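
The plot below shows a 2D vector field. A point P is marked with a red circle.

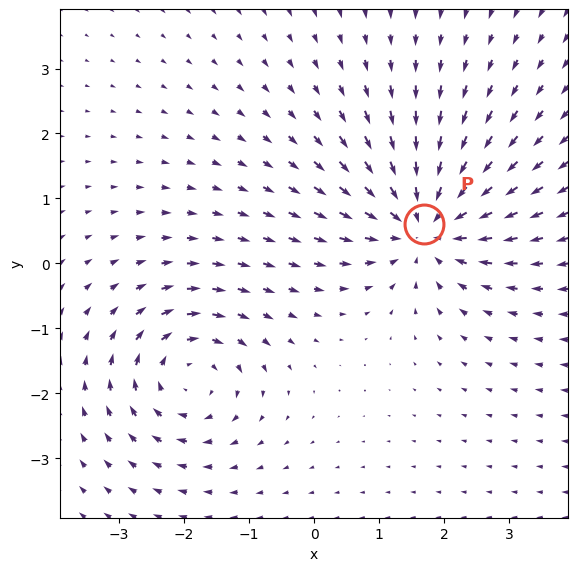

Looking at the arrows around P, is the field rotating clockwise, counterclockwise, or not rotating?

Near P at (1.7, 0.6) the arrows show no circulation. The curl there is ≈0.

not rotating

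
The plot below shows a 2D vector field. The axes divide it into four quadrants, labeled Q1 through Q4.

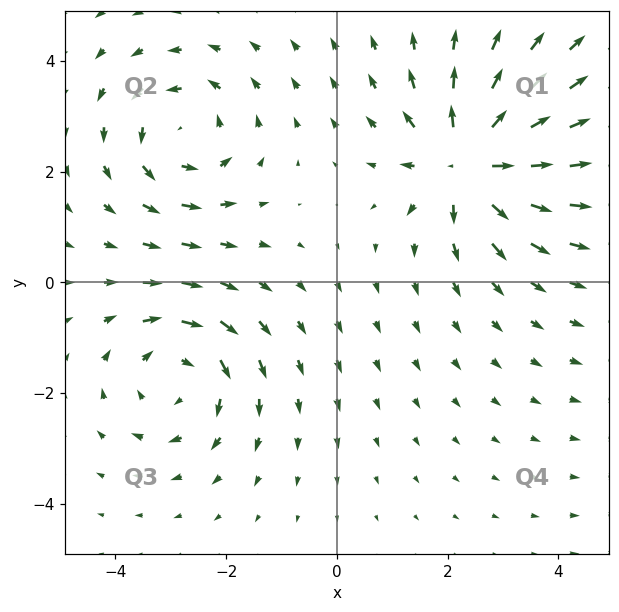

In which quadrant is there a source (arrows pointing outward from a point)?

Q1

The source sits at approximately (2.4, 2.2), which lies in quadrant Q1. The divergence there is about +6, positive as expected for a source.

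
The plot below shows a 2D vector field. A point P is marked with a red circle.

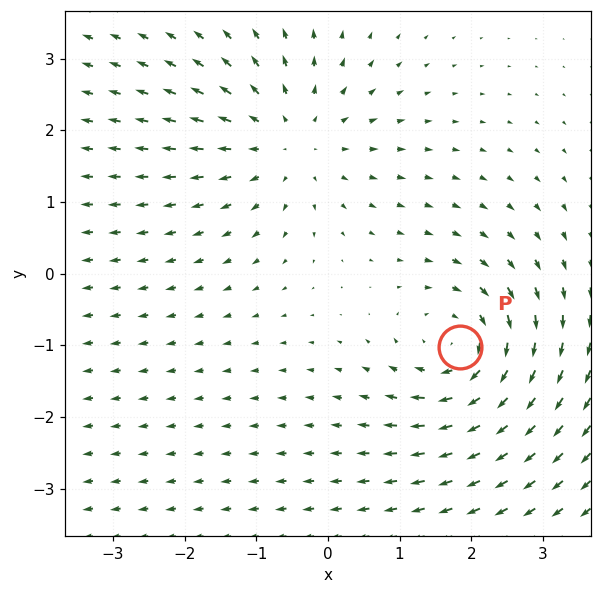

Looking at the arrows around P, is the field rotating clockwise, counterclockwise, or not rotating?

clockwise

Near P at (1.8, -1.0) the arrows circulate clockwise. The curl (z-component) there is about -4; negative curl means clockwise rotation.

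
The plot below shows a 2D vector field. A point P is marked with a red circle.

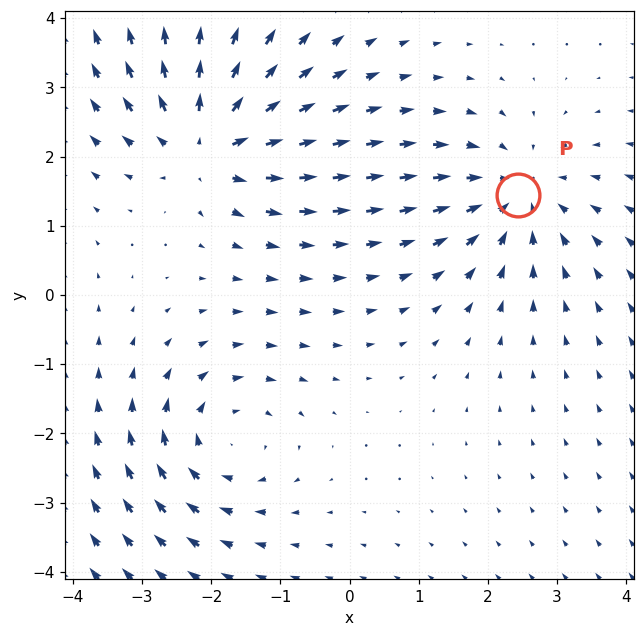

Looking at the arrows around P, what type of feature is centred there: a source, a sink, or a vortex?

At P (2.4, 1.4) the arrows converge inward. Divergence about -3, curl ≈0 — negative divergence with near-zero curl is a sink.

sink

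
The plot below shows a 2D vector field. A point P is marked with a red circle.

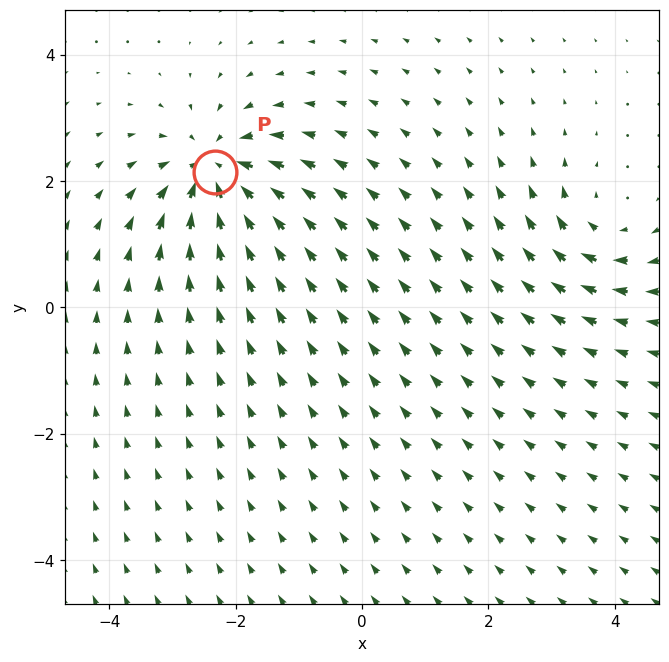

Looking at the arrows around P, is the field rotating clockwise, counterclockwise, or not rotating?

not rotating

Near P at (-2.3, 2.1) the arrows show no circulation. The curl there is ≈0.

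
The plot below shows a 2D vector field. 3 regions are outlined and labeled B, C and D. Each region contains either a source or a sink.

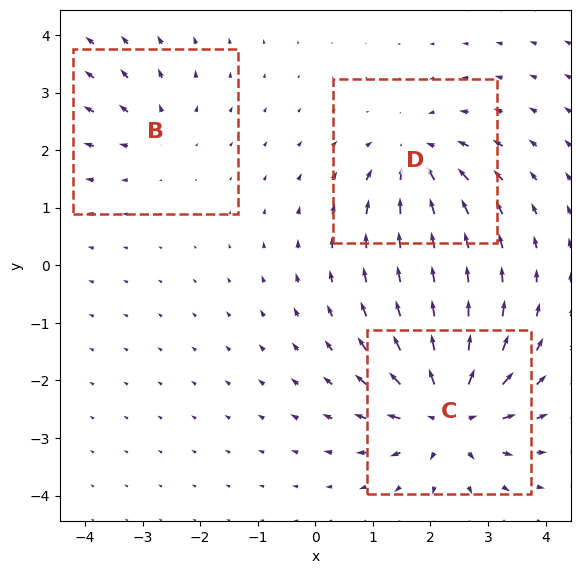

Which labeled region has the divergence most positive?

Divergence at each region's feature centre — B: about +2, C: about +5, D: about -4. Region C is most positive.

C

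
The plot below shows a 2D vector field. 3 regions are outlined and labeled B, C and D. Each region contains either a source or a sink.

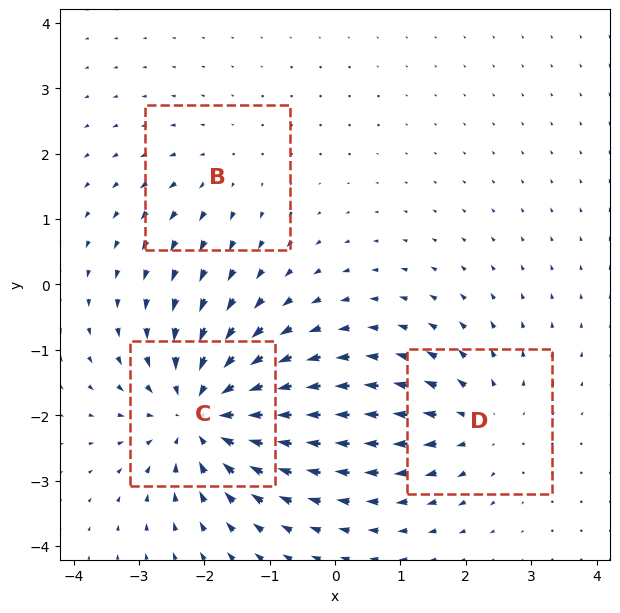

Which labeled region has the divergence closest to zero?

B

Divergence at each region's feature centre — B: about +2, C: about -5, D: about +3. Region B is closest to zero.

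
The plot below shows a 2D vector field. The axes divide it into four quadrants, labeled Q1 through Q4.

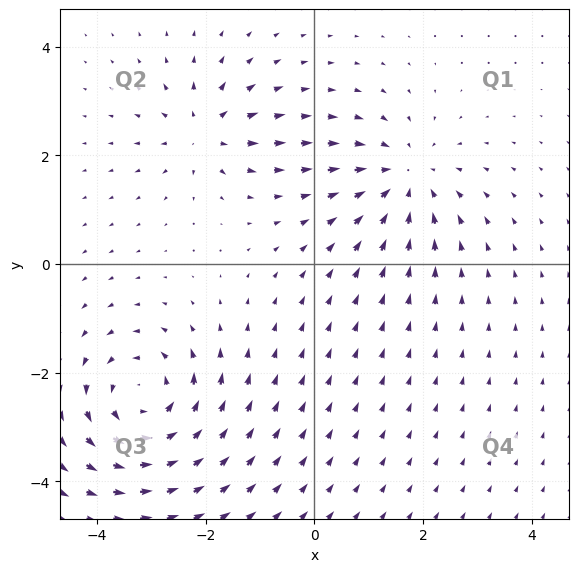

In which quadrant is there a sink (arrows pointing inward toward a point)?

The sink sits at approximately (1.7, 1.6), which lies in quadrant Q1. The divergence there is about -4, negative as expected for a sink.

Q1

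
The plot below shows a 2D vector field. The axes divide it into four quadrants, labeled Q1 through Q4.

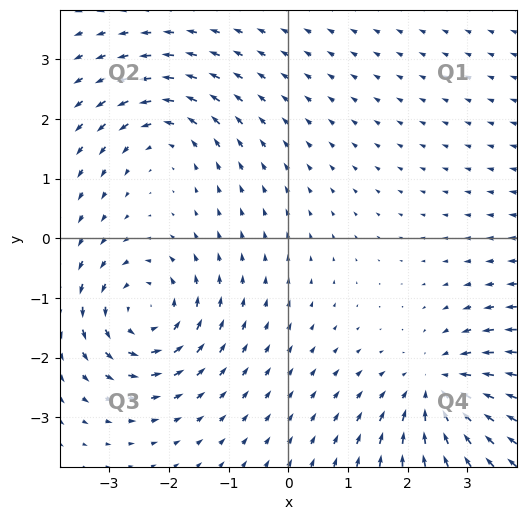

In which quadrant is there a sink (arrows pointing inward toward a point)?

Q4

The sink sits at approximately (2.6, -2.5), which lies in quadrant Q4. The divergence there is about -4, negative as expected for a sink.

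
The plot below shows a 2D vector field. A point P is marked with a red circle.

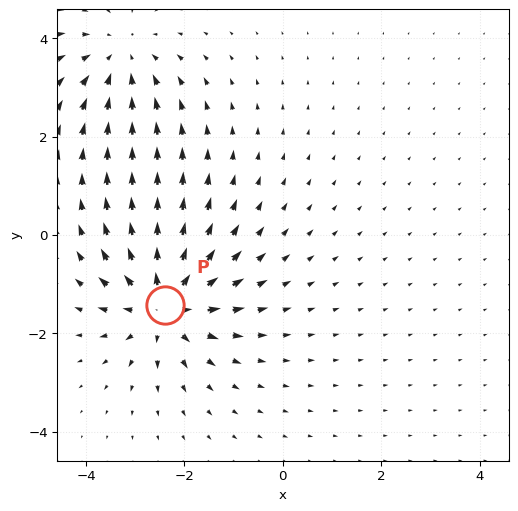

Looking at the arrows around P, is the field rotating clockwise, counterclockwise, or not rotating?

not rotating

Near P at (-2.4, -1.4) the arrows show no circulation. The curl there is ≈0.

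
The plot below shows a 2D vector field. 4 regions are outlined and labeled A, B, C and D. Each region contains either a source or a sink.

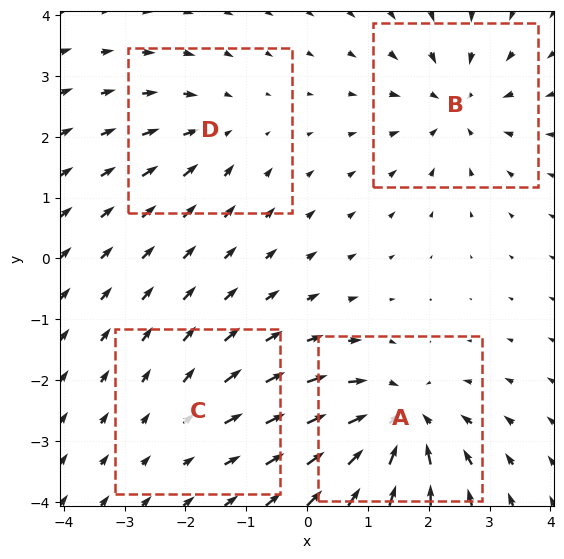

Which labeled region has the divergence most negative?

Divergence at each region's feature centre — A: about -7, B: about -5, C: about +2, D: about -3. Region A is most negative.

A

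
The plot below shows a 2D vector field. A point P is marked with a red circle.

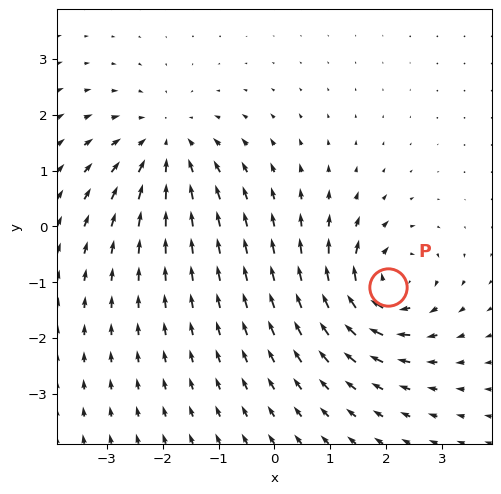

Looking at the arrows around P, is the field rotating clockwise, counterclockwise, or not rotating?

clockwise

Near P at (2.0, -1.1) the arrows circulate clockwise. The curl (z-component) there is about -5; negative curl means clockwise rotation.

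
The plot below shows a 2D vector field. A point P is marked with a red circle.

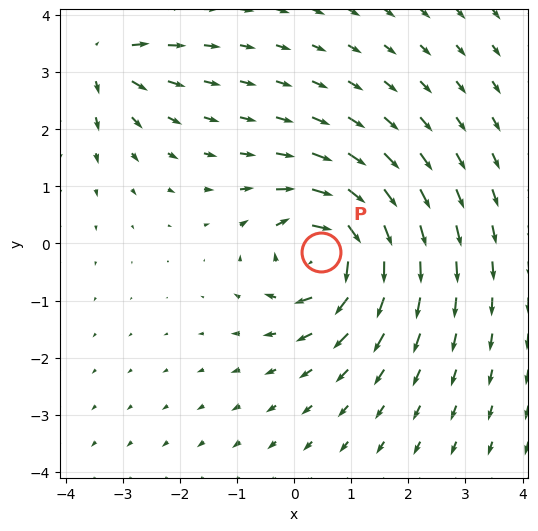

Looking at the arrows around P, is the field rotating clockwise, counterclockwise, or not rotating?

Near P at (0.5, -0.2) the arrows circulate clockwise. The curl (z-component) there is about -6; negative curl means clockwise rotation.

clockwise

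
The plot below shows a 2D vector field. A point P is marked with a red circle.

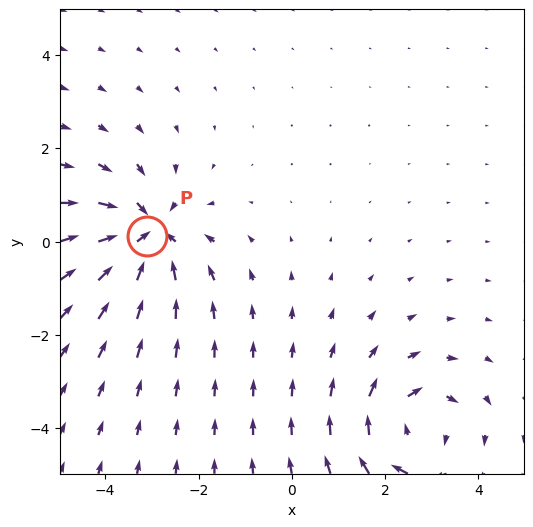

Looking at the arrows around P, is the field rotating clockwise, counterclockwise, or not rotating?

Near P at (-3.1, 0.1) the arrows show no circulation. The curl there is ≈0.

not rotating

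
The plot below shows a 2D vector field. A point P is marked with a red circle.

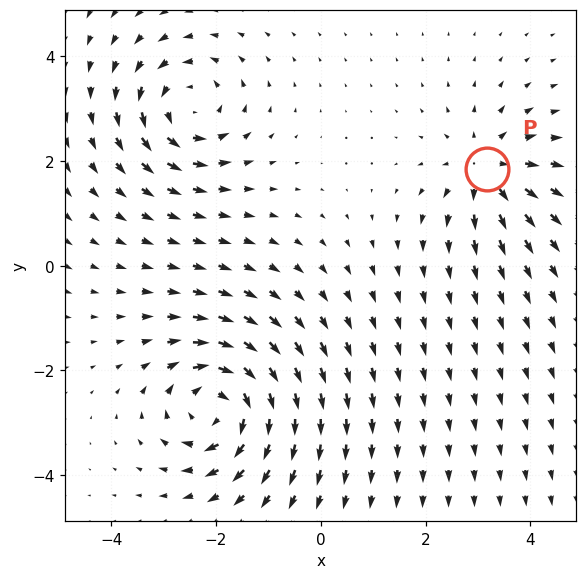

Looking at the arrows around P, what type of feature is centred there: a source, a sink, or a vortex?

At P (3.2, 1.8) the arrows spread outward. Divergence about +3, curl ≈0 — positive divergence with near-zero curl is a source.

source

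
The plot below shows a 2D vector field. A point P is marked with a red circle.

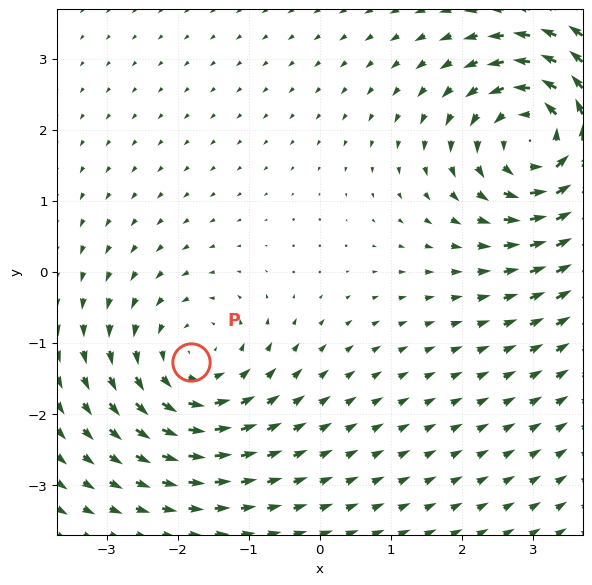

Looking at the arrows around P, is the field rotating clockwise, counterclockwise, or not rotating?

Near P at (-1.8, -1.3) the arrows circulate counterclockwise. The curl (z-component) there is about +3; positive curl means counterclockwise rotation.

counterclockwise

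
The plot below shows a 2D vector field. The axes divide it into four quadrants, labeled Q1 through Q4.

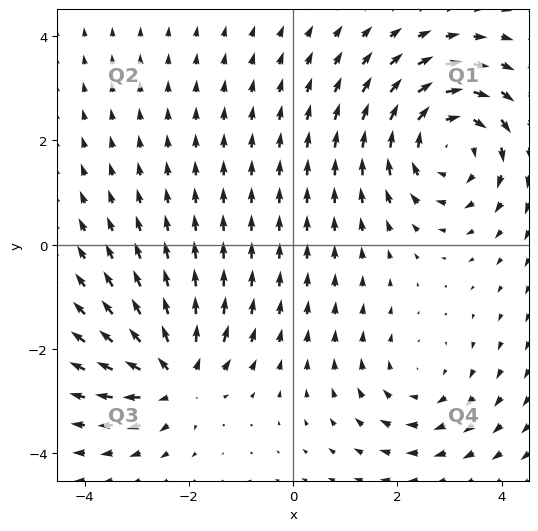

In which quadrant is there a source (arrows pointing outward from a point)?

Q3

The source sits at approximately (-2.2, -2.5), which lies in quadrant Q3. The divergence there is about +5, positive as expected for a source.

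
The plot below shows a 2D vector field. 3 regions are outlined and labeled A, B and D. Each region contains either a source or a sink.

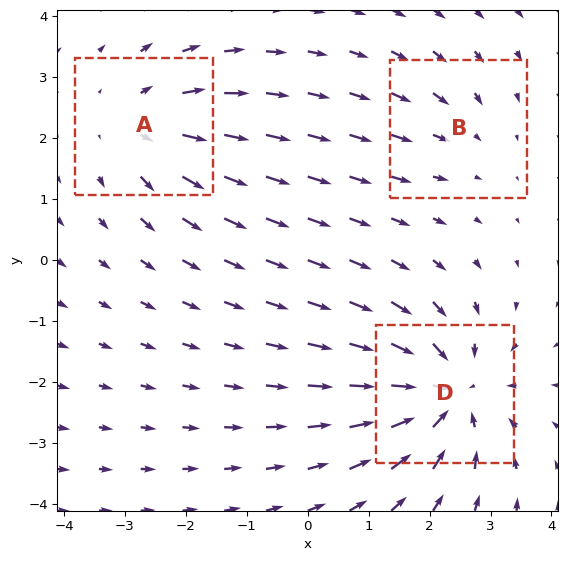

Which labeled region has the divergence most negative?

D

Divergence at each region's feature centre — A: about +3, B: about -2, D: about -5. Region D is most negative.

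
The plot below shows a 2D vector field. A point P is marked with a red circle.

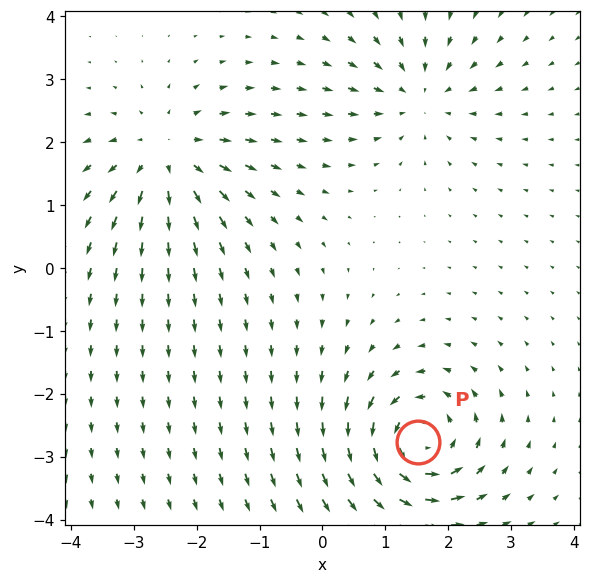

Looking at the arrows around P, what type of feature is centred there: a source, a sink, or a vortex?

At P (1.5, -2.8) the arrows circulate counterclockwise. Divergence ≈0, curl about +7 — near-zero divergence with nonzero curl is a vortex.

vortex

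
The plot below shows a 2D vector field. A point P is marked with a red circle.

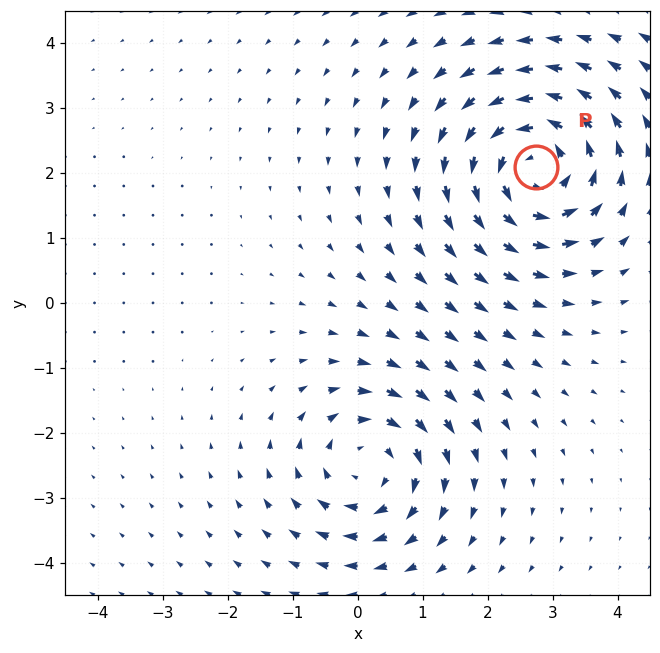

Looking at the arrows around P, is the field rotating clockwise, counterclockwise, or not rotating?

Near P at (2.7, 2.1) the arrows circulate counterclockwise. The curl (z-component) there is about +6; positive curl means counterclockwise rotation.

counterclockwise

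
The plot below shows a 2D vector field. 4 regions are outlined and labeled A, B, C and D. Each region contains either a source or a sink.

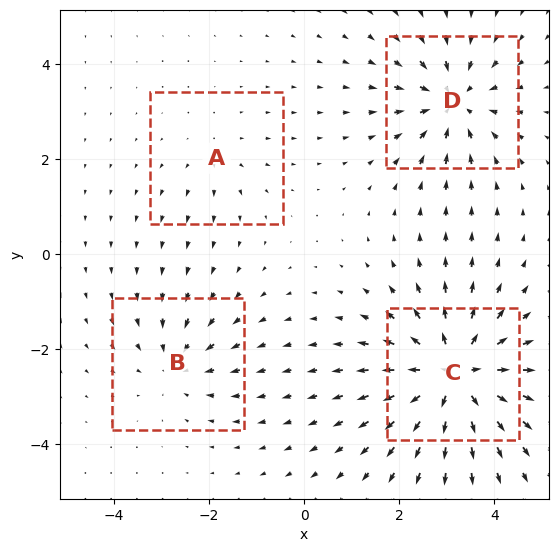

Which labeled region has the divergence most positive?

Divergence at each region's feature centre — A: about +2, B: about -3, C: about +7, D: about -5. Region C is most positive.

C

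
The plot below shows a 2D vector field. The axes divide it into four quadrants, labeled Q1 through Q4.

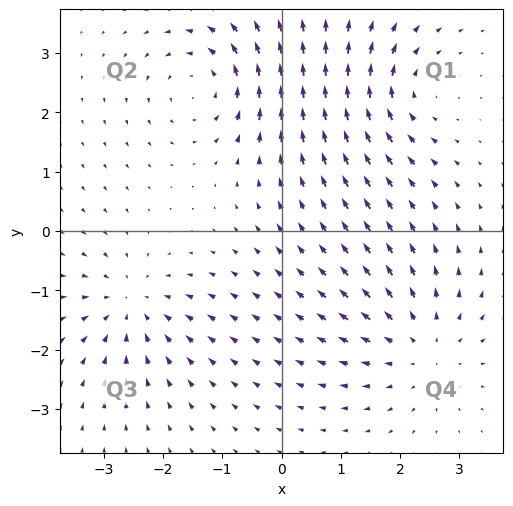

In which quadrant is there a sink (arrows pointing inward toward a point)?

Q3

The sink sits at approximately (-2.5, -1.2), which lies in quadrant Q3. The divergence there is about -4, negative as expected for a sink.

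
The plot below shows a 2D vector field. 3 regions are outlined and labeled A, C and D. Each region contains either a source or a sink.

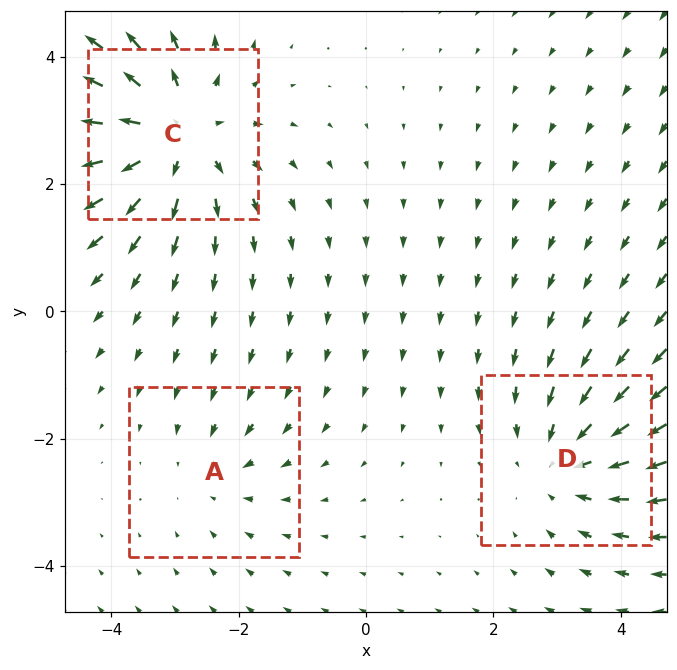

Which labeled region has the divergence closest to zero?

A

Divergence at each region's feature centre — A: about -2, C: about +4, D: about -3. Region A is closest to zero.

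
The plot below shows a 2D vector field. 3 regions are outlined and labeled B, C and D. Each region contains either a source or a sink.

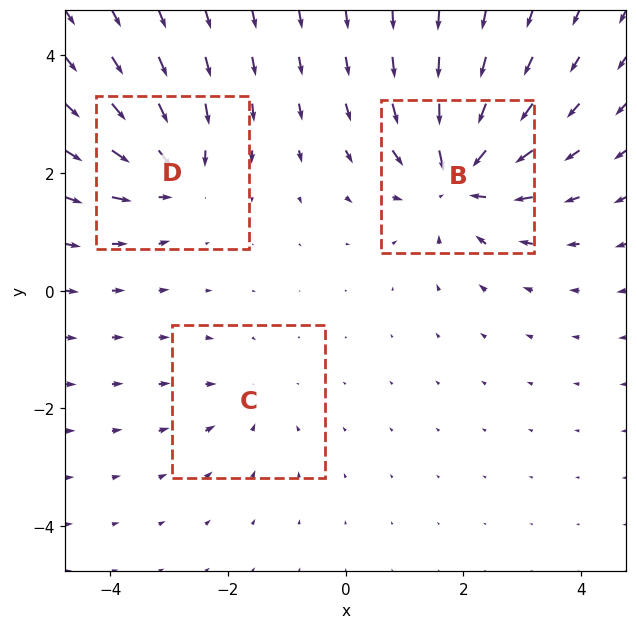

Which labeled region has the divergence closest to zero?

C

Divergence at each region's feature centre — B: about -5, C: about -2, D: about -4. Region C is closest to zero.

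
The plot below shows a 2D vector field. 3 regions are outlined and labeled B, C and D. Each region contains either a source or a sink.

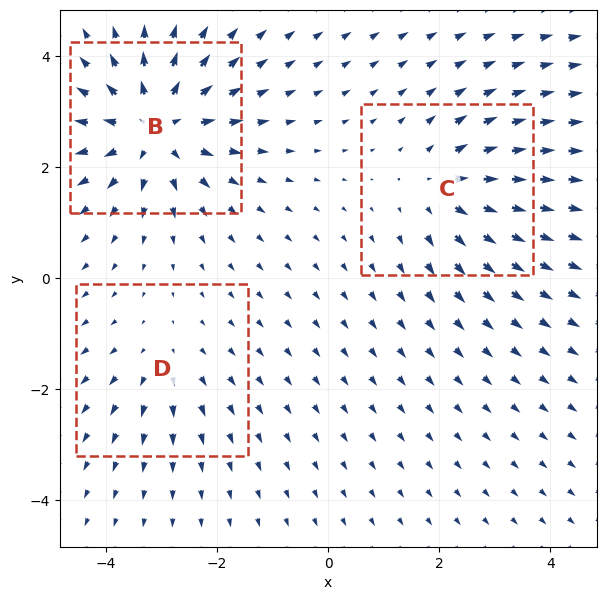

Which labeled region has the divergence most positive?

B

Divergence at each region's feature centre — B: about +5, C: about +3, D: about +2. Region B is most positive.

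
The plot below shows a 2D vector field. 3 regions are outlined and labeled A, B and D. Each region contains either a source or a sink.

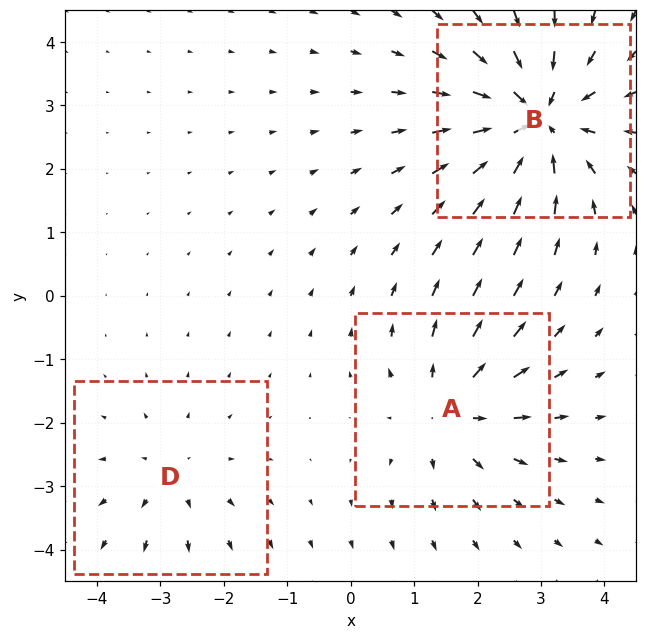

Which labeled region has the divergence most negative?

B

Divergence at each region's feature centre — A: about +3, B: about -5, D: about +2. Region B is most negative.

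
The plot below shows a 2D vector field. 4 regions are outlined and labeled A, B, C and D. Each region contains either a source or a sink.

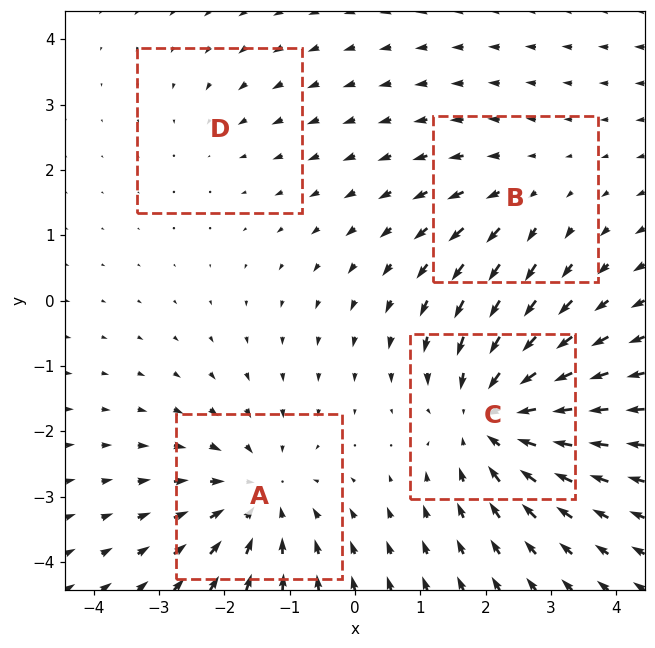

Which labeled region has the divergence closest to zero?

Divergence at each region's feature centre — A: about -4, B: about +3, C: about -6, D: about -2. Region D is closest to zero.

D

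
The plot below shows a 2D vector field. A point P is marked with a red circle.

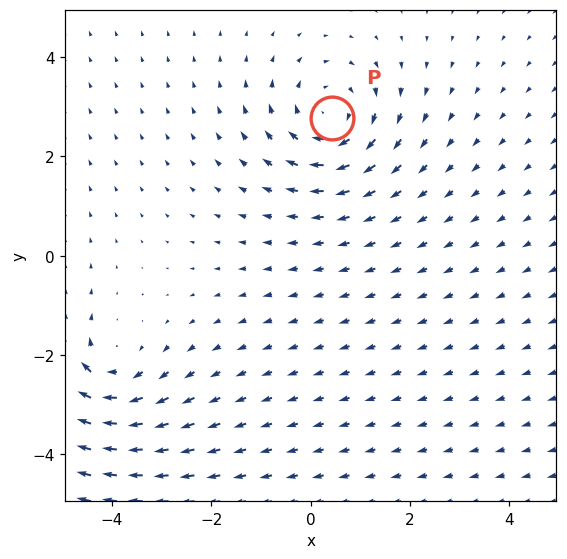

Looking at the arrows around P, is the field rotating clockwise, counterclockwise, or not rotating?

clockwise

Near P at (0.4, 2.8) the arrows circulate clockwise. The curl (z-component) there is about -3; negative curl means clockwise rotation.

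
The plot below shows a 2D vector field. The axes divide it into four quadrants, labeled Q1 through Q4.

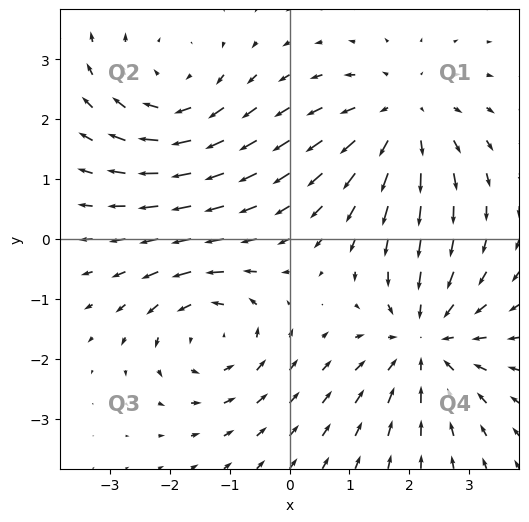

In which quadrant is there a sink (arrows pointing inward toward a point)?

Q4

The sink sits at approximately (2.3, -1.7), which lies in quadrant Q4. The divergence there is about -4, negative as expected for a sink.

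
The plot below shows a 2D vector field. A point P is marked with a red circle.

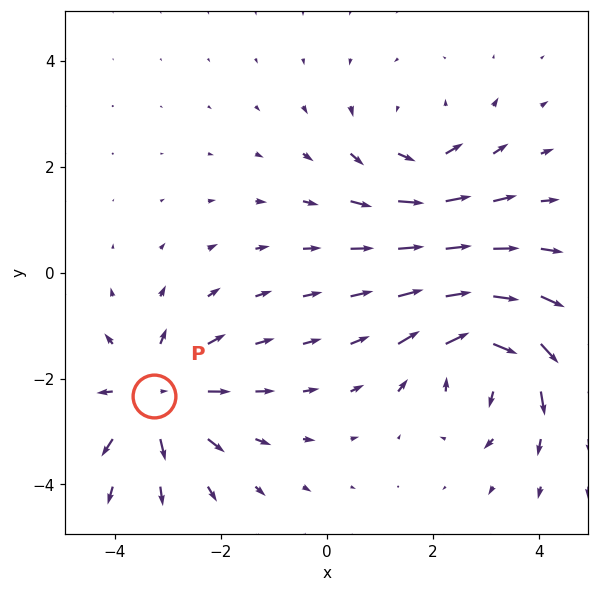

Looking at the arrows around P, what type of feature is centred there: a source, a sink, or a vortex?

source

At P (-3.3, -2.3) the arrows spread outward. Divergence about +4, curl ≈0 — positive divergence with near-zero curl is a source.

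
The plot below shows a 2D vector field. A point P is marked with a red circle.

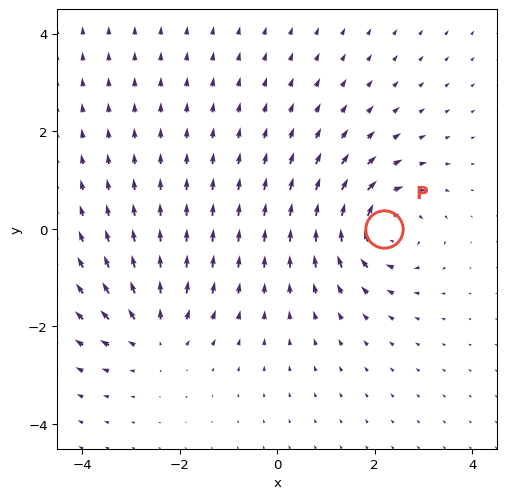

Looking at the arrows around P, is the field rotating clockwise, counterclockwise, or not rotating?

Near P at (2.2, 0.0) the arrows circulate clockwise. The curl (z-component) there is about -5; negative curl means clockwise rotation.

clockwise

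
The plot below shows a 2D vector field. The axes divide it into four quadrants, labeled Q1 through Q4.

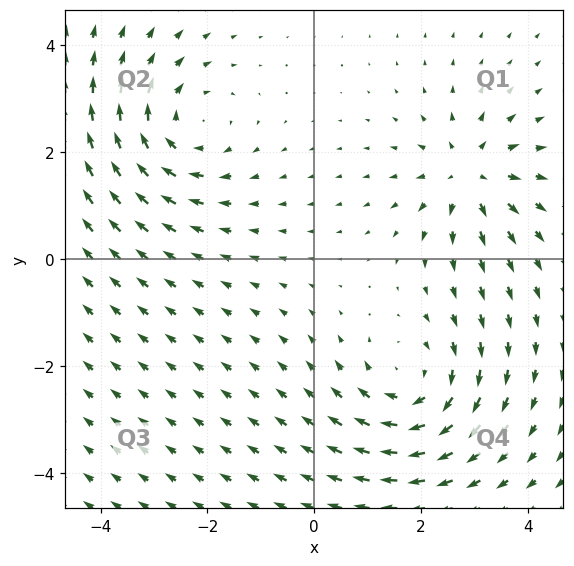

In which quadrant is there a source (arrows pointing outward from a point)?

The source sits at approximately (2.9, 1.6), which lies in quadrant Q1. The divergence there is about +5, positive as expected for a source.

Q1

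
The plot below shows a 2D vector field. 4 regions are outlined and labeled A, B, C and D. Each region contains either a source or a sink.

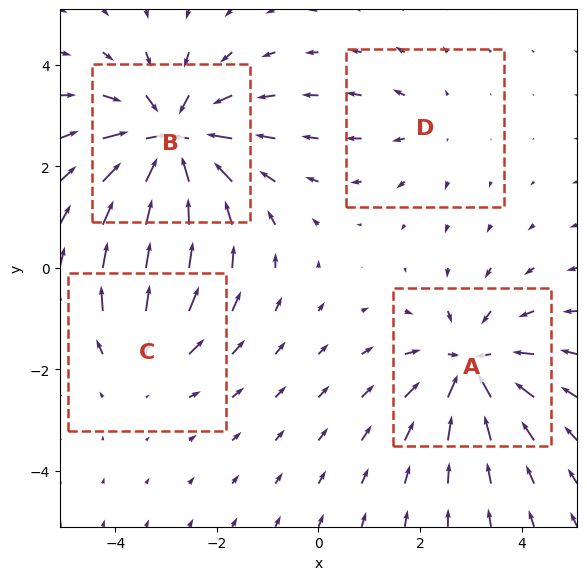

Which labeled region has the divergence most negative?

Divergence at each region's feature centre — A: about -5, B: about -7, C: about +3, D: about +2. Region B is most negative.

B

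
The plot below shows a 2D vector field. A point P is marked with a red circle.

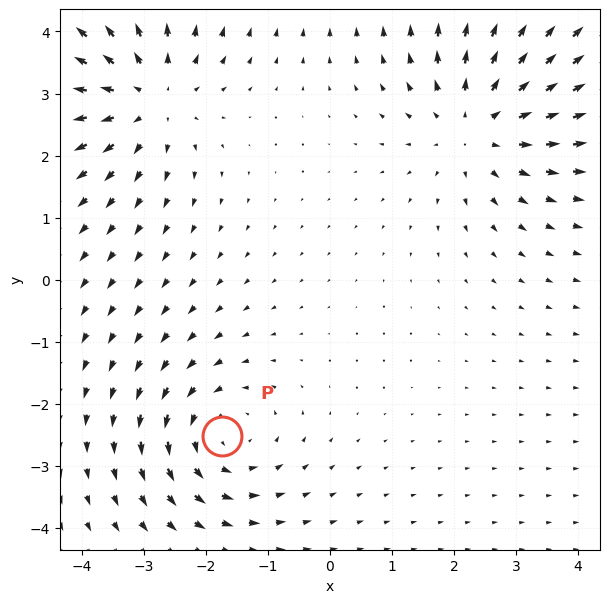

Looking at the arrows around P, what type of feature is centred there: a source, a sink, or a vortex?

vortex

At P (-1.7, -2.5) the arrows circulate counterclockwise. Divergence ≈0, curl about +2 — near-zero divergence with nonzero curl is a vortex.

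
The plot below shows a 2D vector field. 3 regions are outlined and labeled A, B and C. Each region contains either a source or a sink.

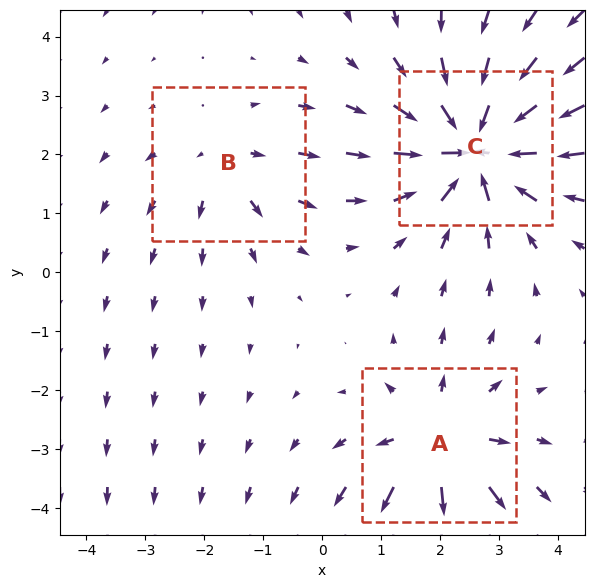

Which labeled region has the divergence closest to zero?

B

Divergence at each region's feature centre — A: about +4, B: about +2, C: about -6. Region B is closest to zero.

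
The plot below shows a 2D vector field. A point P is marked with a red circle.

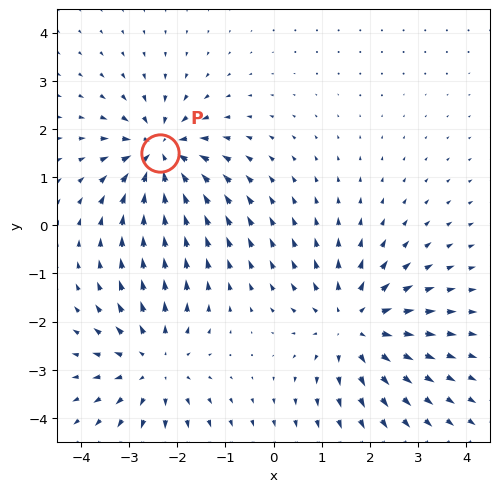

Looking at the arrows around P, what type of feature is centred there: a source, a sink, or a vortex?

At P (-2.4, 1.5) the arrows converge inward. Divergence about -5, curl ≈0 — negative divergence with near-zero curl is a sink.

sink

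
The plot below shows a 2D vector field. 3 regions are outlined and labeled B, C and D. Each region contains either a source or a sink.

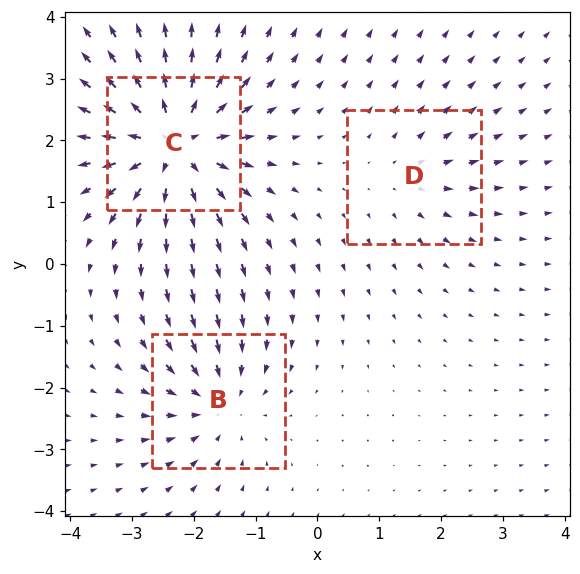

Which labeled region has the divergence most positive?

C

Divergence at each region's feature centre — B: about -4, C: about +6, D: about +2. Region C is most positive.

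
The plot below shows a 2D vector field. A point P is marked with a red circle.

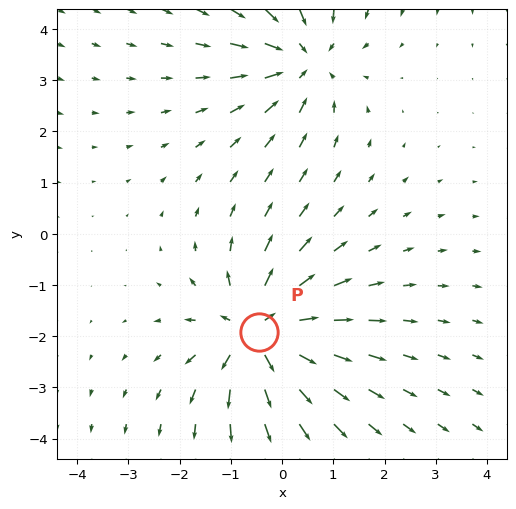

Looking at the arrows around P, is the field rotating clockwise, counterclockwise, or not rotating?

not rotating

Near P at (-0.5, -1.9) the arrows show no circulation. The curl there is ≈0.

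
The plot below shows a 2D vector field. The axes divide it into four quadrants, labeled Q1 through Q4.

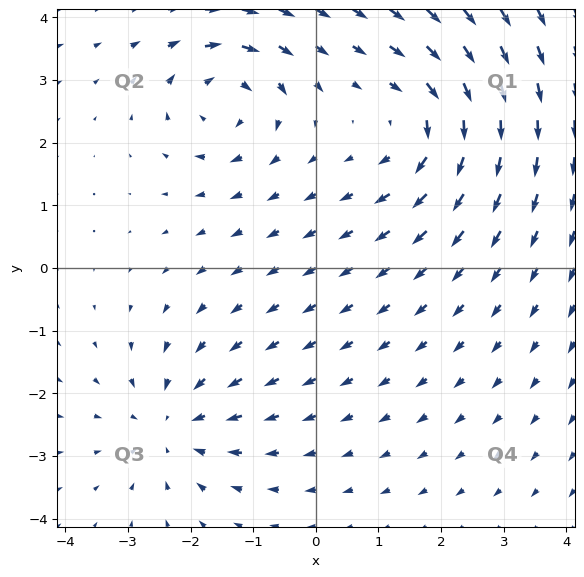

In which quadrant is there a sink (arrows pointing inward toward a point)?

The sink sits at approximately (-2.3, -2.5), which lies in quadrant Q3. The divergence there is about -4, negative as expected for a sink.

Q3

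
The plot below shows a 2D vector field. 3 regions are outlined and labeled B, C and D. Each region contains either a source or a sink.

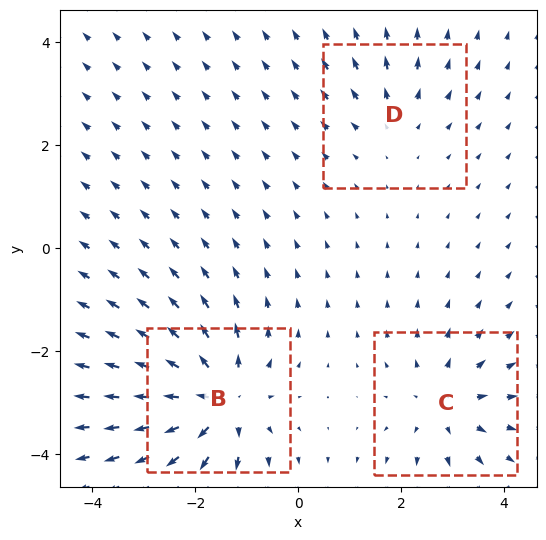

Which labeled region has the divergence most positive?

B

Divergence at each region's feature centre — B: about +5, C: about +3, D: about +2. Region B is most positive.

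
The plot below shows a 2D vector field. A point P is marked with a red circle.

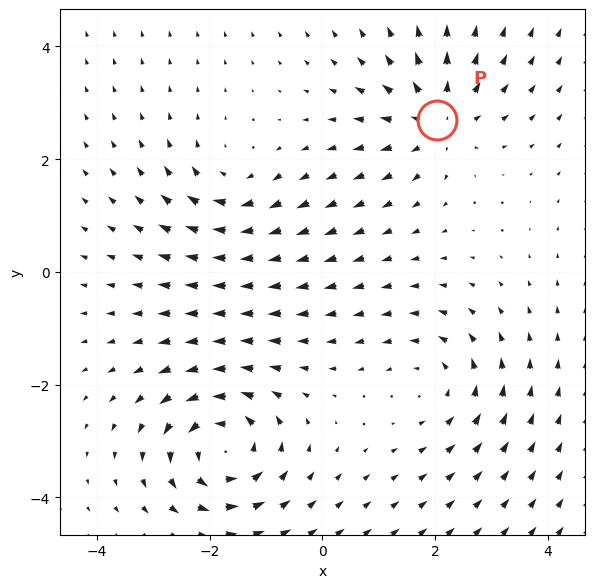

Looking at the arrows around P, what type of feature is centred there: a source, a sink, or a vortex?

source

At P (2.0, 2.7) the arrows spread outward. Divergence about +5, curl ≈0 — positive divergence with near-zero curl is a source.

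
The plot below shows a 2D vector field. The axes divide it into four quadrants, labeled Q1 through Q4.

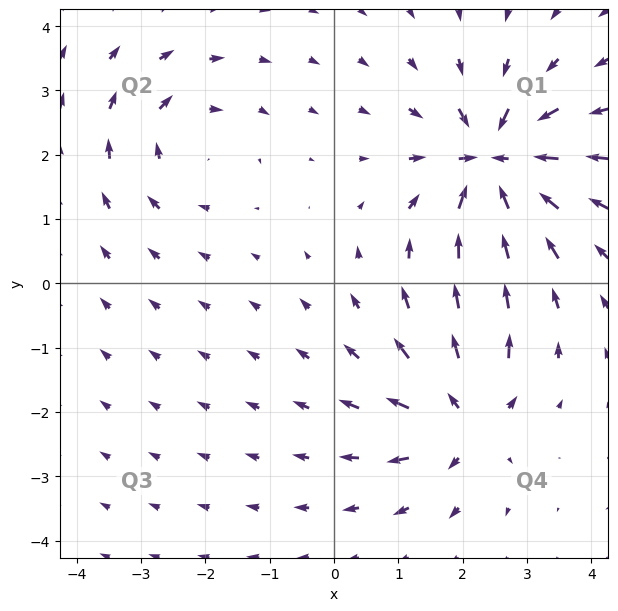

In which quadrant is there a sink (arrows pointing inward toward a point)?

Q1

The sink sits at approximately (2.5, 1.9), which lies in quadrant Q1. The divergence there is about -7, negative as expected for a sink.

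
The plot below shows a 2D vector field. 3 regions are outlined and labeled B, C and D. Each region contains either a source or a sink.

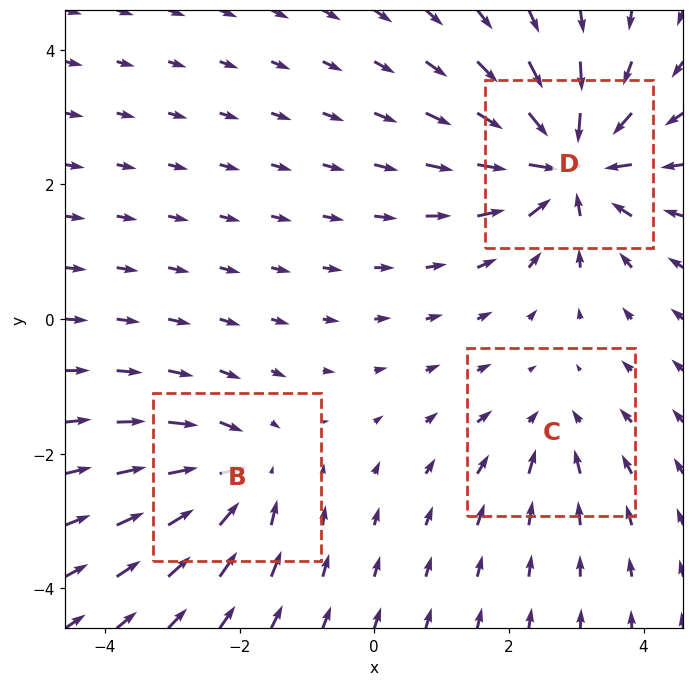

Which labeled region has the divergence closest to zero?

Divergence at each region's feature centre — B: about -4, C: about -2, D: about -6. Region C is closest to zero.

C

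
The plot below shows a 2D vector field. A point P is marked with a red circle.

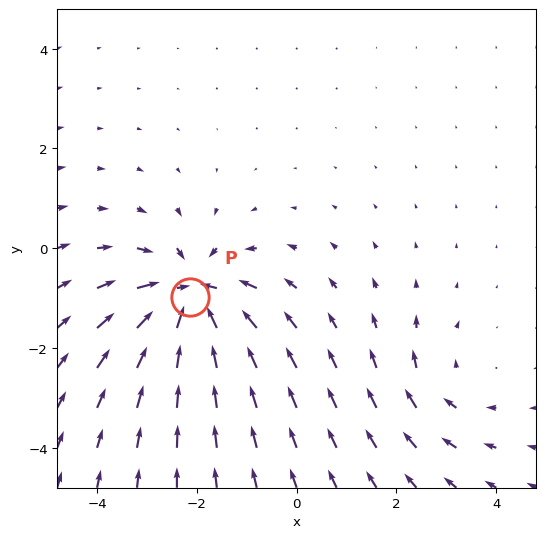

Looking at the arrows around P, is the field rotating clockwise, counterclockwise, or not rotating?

Near P at (-2.1, -1.0) the arrows show no circulation. The curl there is ≈0.

not rotating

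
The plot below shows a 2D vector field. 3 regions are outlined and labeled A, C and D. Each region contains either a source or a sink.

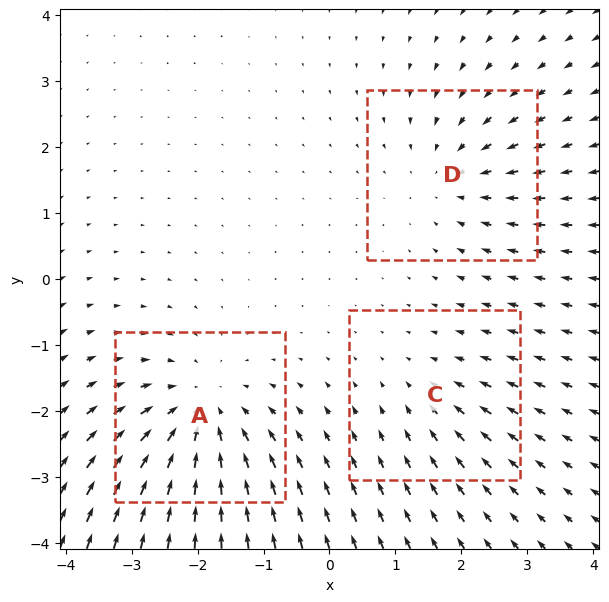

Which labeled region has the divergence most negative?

Divergence at each region's feature centre — A: about -4, C: about -2, D: about -3. Region A is most negative.

A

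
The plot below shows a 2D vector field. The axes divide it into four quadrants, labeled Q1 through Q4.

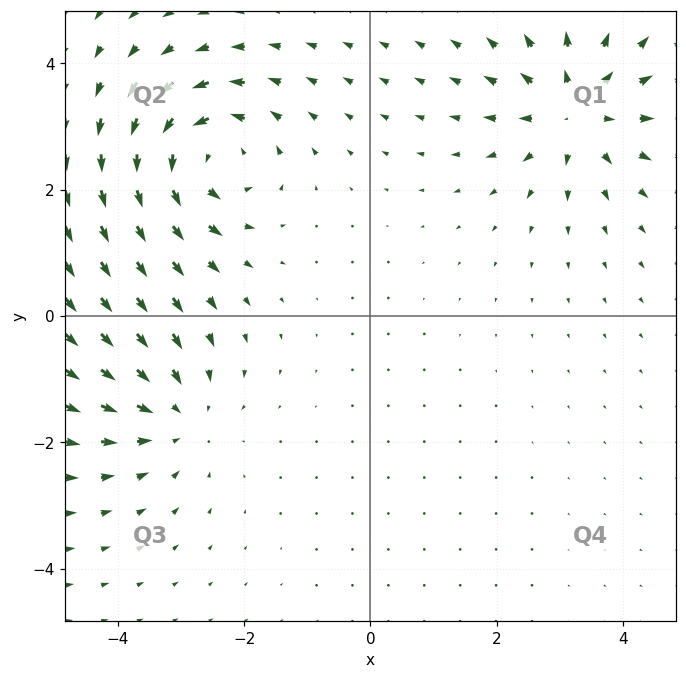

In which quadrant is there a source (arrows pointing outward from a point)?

Q1

The source sits at approximately (3.3, 3.2), which lies in quadrant Q1. The divergence there is about +5, positive as expected for a source.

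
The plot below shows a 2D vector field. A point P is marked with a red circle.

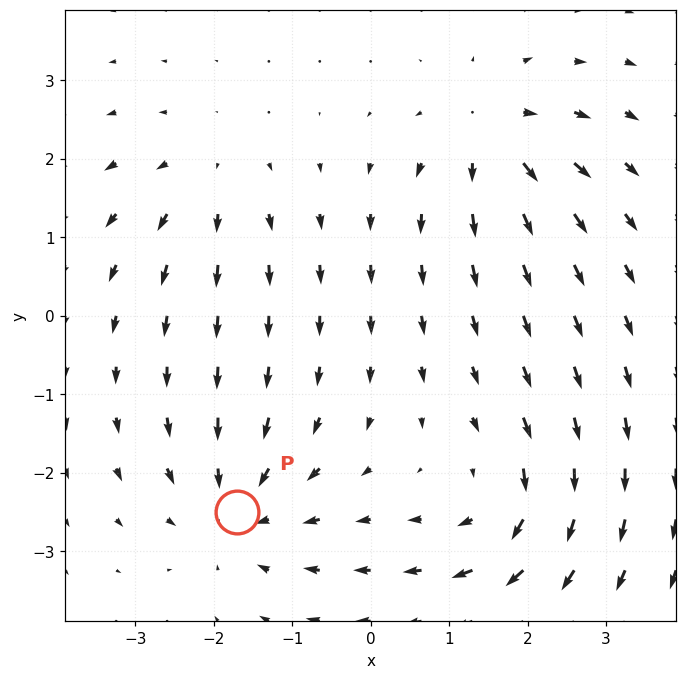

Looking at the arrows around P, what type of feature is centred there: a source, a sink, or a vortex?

sink

At P (-1.7, -2.5) the arrows converge inward. Divergence about -5, curl ≈0 — negative divergence with near-zero curl is a sink.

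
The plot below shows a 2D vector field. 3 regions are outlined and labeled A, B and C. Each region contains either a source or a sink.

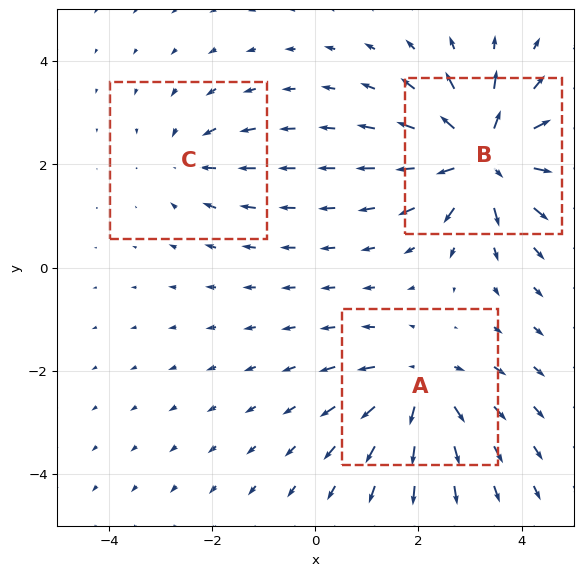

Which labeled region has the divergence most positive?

Divergence at each region's feature centre — A: about +4, B: about +6, C: about -3. Region B is most positive.

B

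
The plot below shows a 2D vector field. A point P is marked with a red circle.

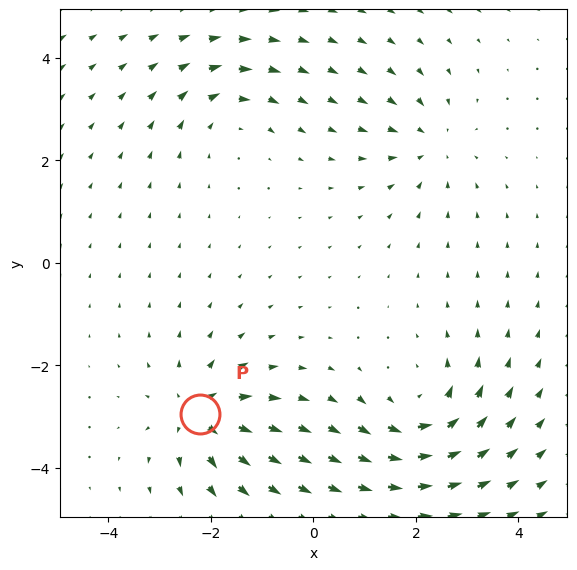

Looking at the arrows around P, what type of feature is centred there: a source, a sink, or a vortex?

At P (-2.2, -2.9) the arrows spread outward. Divergence about +5, curl ≈0 — positive divergence with near-zero curl is a source.

source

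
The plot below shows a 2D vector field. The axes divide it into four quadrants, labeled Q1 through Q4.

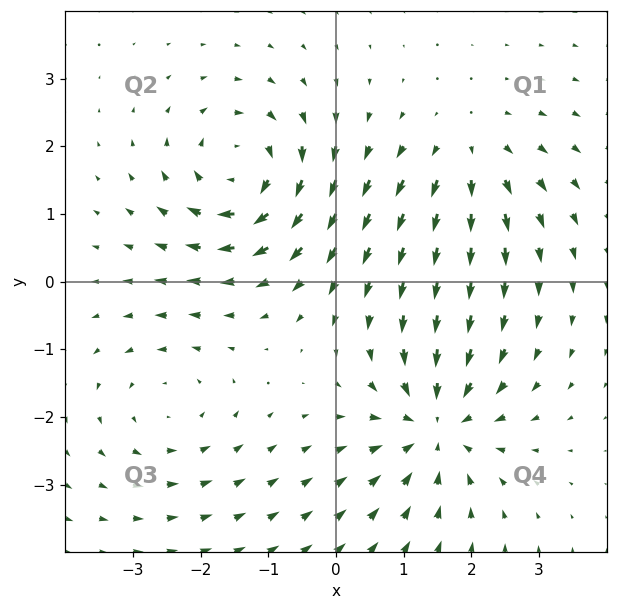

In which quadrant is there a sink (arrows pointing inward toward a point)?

The sink sits at approximately (1.5, -2.1), which lies in quadrant Q4. The divergence there is about -4, negative as expected for a sink.

Q4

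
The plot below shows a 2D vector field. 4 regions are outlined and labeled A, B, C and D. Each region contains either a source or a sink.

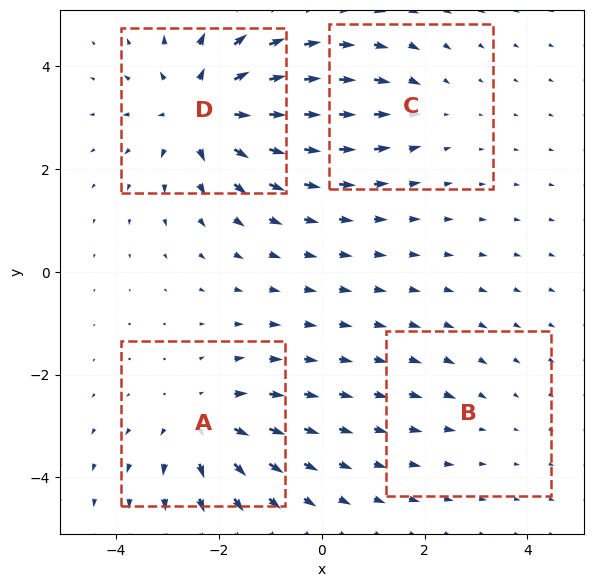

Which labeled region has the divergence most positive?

D

Divergence at each region's feature centre — A: about +5, B: about -2, C: about -3, D: about +7. Region D is most positive.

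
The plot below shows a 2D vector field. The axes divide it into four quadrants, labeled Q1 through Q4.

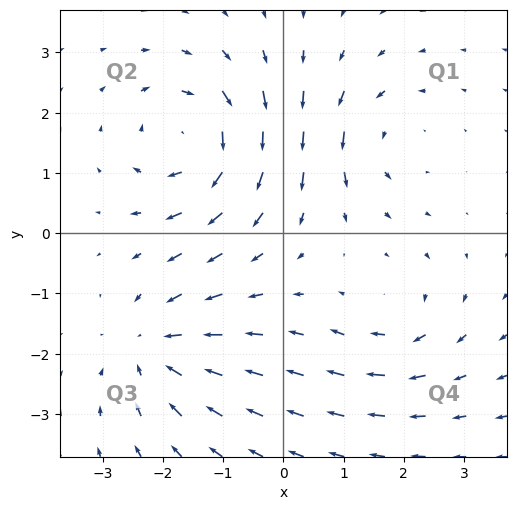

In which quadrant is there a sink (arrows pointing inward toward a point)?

Q3

The sink sits at approximately (-2.1, -1.9), which lies in quadrant Q3. The divergence there is about -4, negative as expected for a sink.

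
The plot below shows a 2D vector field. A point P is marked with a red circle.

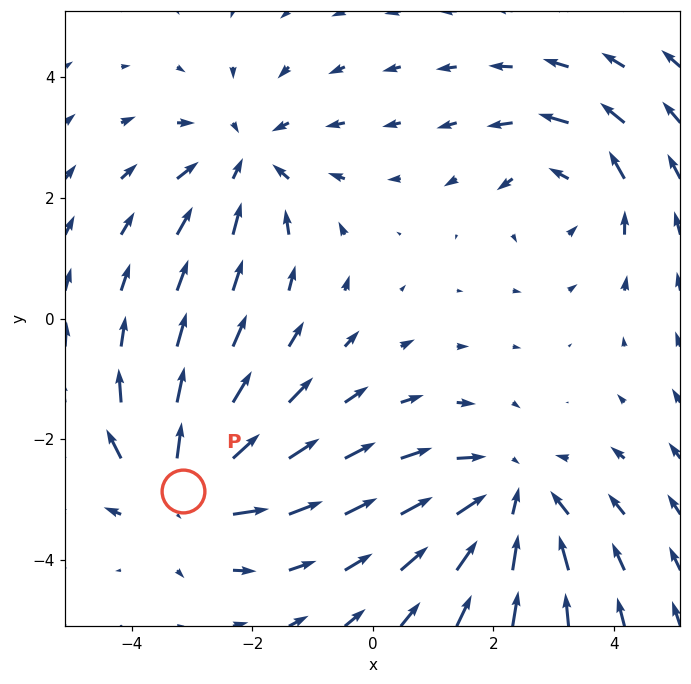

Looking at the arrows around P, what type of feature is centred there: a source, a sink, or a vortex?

source

At P (-3.2, -2.9) the arrows spread outward. Divergence about +6, curl ≈0 — positive divergence with near-zero curl is a source.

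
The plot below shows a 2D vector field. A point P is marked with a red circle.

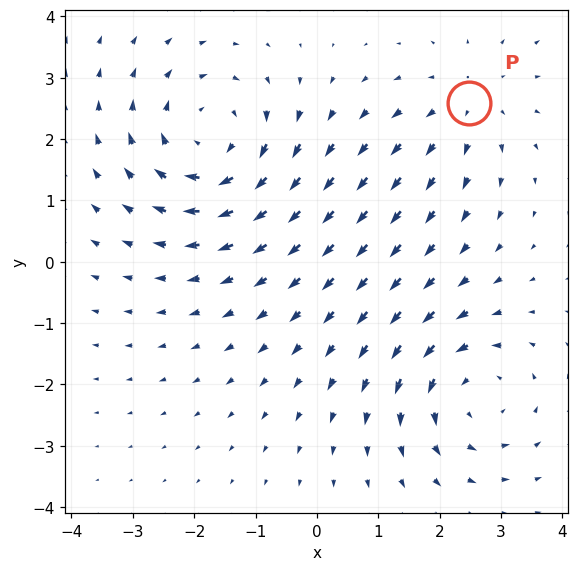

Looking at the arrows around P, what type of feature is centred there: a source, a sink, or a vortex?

At P (2.5, 2.6) the arrows spread outward. Divergence about +3, curl ≈0 — positive divergence with near-zero curl is a source.

source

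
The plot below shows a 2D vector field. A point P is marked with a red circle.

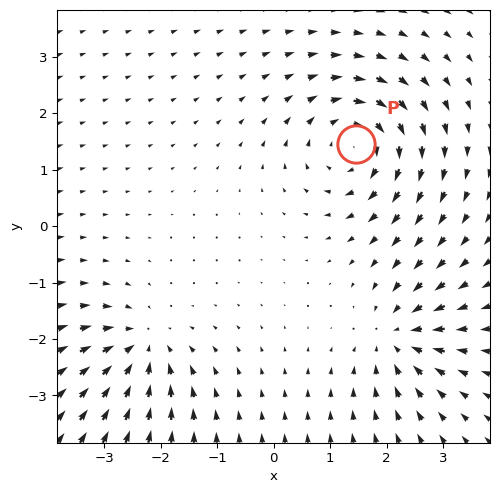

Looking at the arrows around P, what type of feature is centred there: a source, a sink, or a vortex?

vortex

At P (1.5, 1.5) the arrows circulate clockwise. Divergence ≈0, curl about -5 — near-zero divergence with nonzero curl is a vortex.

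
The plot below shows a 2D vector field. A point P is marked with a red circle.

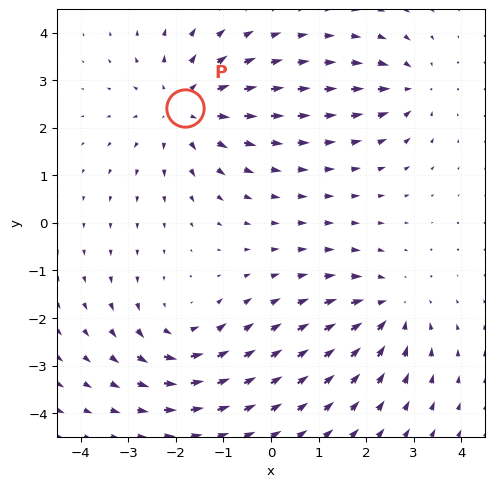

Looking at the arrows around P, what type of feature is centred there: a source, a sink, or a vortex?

At P (-1.8, 2.4) the arrows spread outward. Divergence about +4, curl ≈0 — positive divergence with near-zero curl is a source.

source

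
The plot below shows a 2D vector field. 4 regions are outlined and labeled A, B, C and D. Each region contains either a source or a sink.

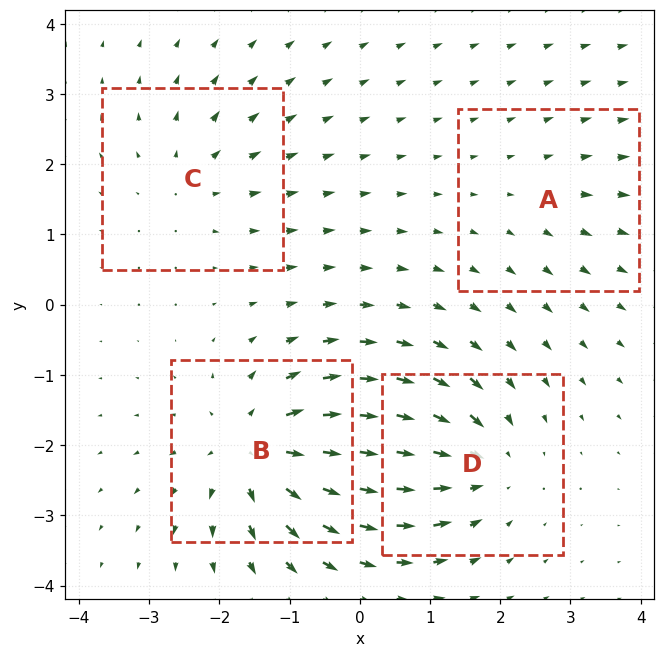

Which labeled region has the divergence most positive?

B

Divergence at each region's feature centre — A: about +2, B: about +7, C: about +3, D: about -5. Region B is most positive.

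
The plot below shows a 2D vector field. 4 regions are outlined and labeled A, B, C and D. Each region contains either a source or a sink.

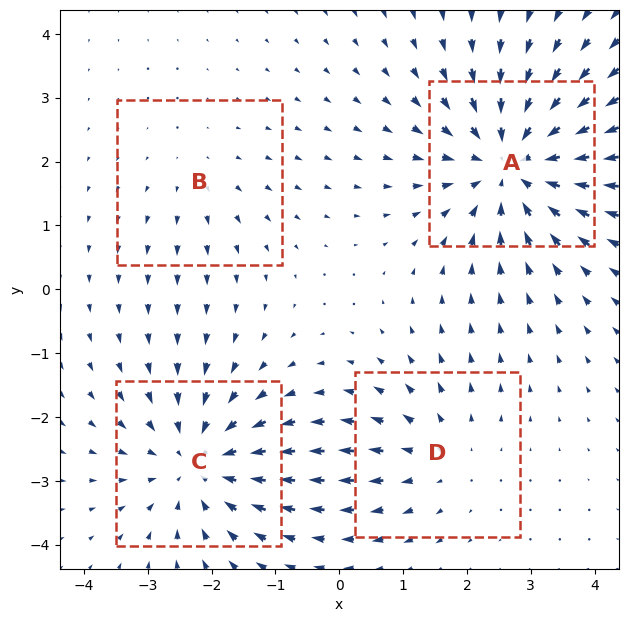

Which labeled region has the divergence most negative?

A

Divergence at each region's feature centre — A: about -6, B: about +2, C: about -5, D: about +3. Region A is most negative.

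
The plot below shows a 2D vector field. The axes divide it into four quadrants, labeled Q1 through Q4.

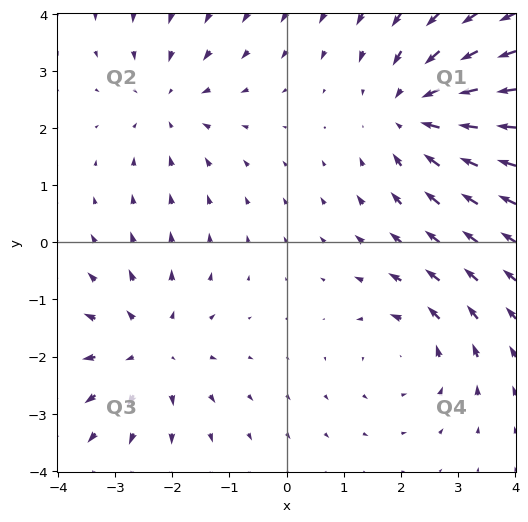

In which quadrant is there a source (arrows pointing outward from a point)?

Q3

The source sits at approximately (-2.4, -1.9), which lies in quadrant Q3. The divergence there is about +3, positive as expected for a source.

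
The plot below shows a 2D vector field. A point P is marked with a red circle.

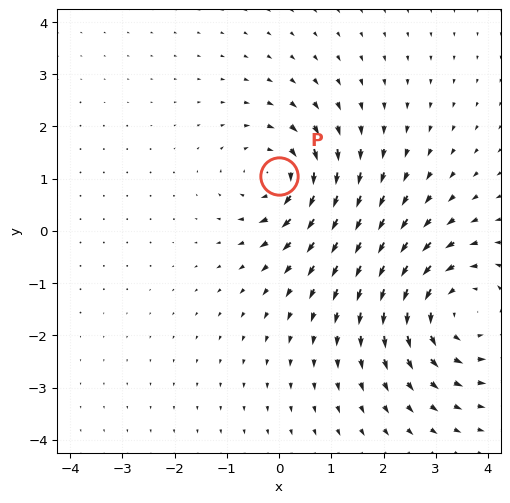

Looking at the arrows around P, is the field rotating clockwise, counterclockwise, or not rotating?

Near P at (-0.0, 1.0) the arrows circulate clockwise. The curl (z-component) there is about -4; negative curl means clockwise rotation.

clockwise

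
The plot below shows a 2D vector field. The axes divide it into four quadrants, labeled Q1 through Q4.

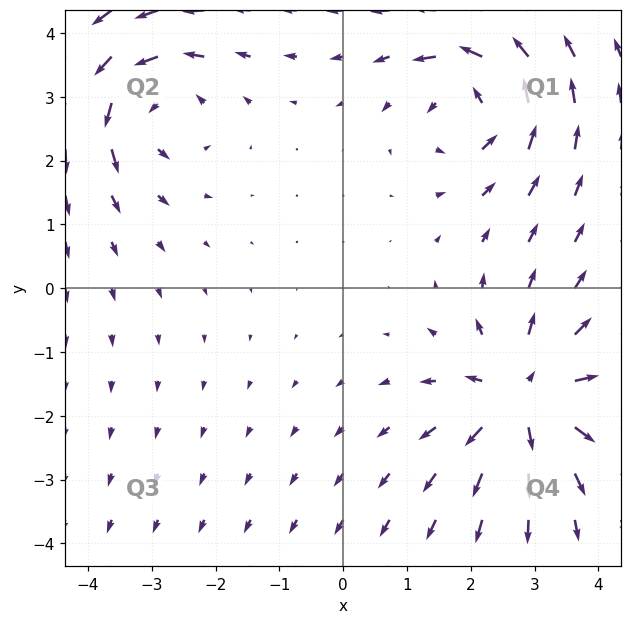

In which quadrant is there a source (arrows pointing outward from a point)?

Q4

The source sits at approximately (2.8, -1.7), which lies in quadrant Q4. The divergence there is about +6, positive as expected for a source.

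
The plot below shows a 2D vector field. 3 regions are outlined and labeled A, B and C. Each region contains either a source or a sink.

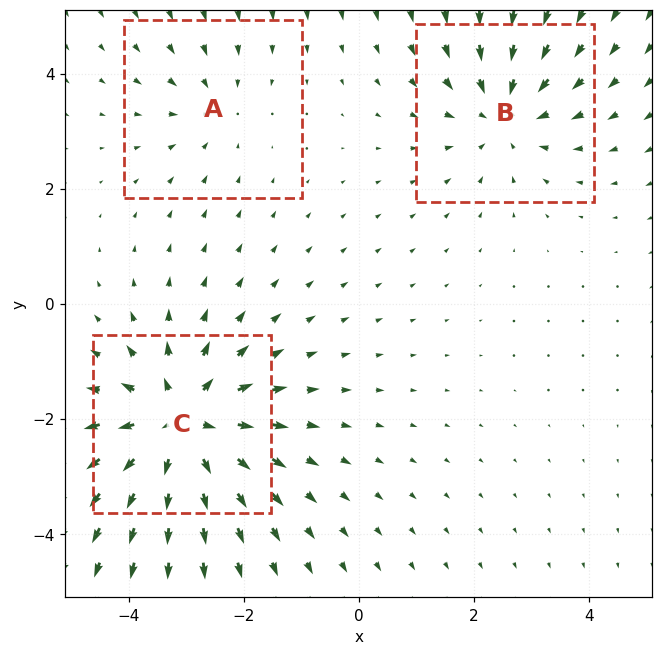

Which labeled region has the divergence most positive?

Divergence at each region's feature centre — A: about -2, B: about -3, C: about +5. Region C is most positive.

C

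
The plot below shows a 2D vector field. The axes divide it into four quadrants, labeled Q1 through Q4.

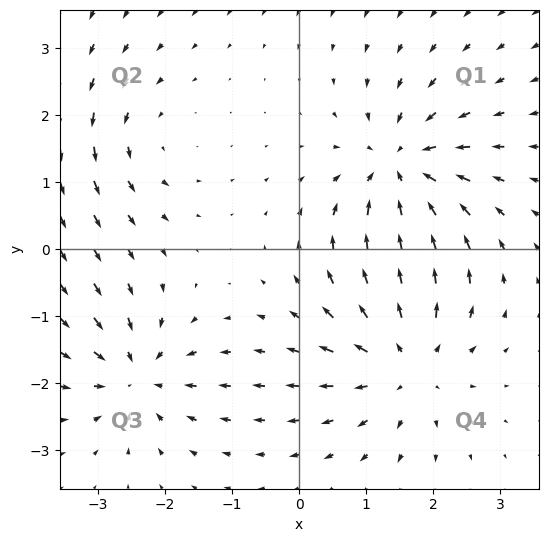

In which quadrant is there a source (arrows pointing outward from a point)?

Q4

The source sits at approximately (1.6, -1.7), which lies in quadrant Q4. The divergence there is about +5, positive as expected for a source.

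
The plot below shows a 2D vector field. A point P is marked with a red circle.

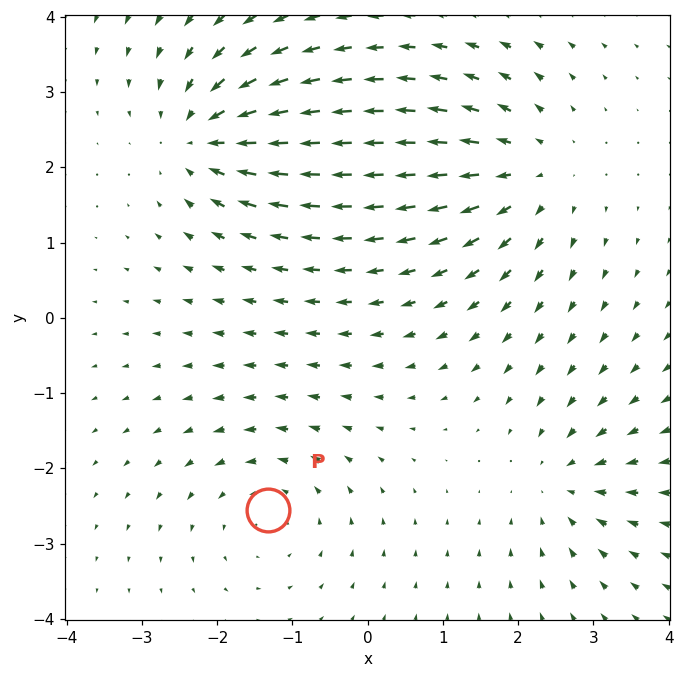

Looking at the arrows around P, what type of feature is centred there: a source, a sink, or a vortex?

At P (-1.3, -2.6) the arrows circulate counterclockwise. Divergence ≈0, curl about +3 — near-zero divergence with nonzero curl is a vortex.

vortex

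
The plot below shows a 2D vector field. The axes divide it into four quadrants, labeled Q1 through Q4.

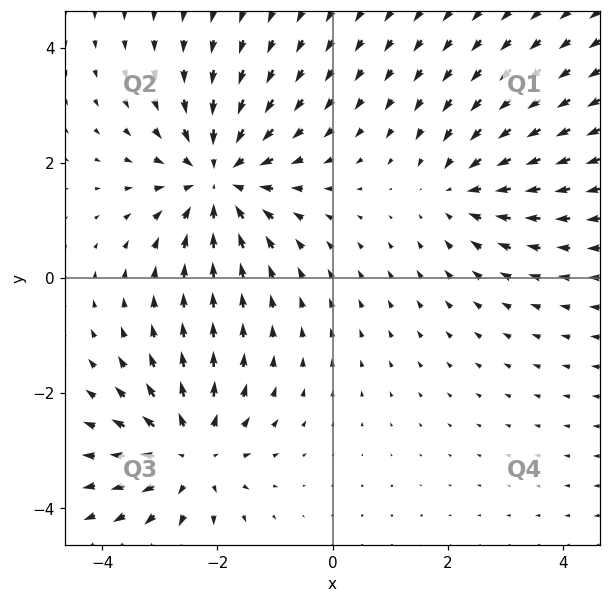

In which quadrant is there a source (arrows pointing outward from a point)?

Q3

The source sits at approximately (-2.5, -3.1), which lies in quadrant Q3. The divergence there is about +4, positive as expected for a source.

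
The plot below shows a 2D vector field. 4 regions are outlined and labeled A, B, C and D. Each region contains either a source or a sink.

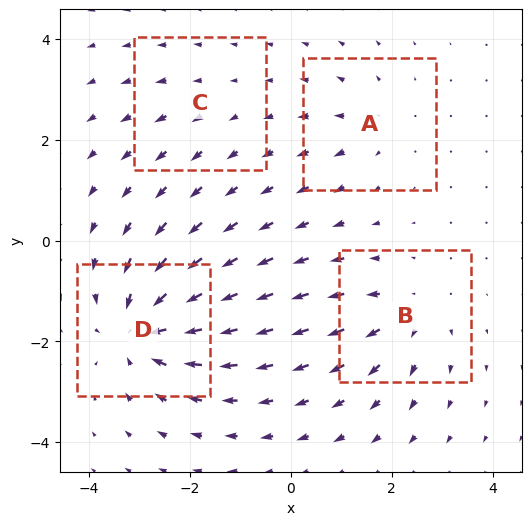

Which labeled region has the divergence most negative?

D

Divergence at each region's feature centre — A: about +3, B: about +4, C: about +2, D: about -7. Region D is most negative.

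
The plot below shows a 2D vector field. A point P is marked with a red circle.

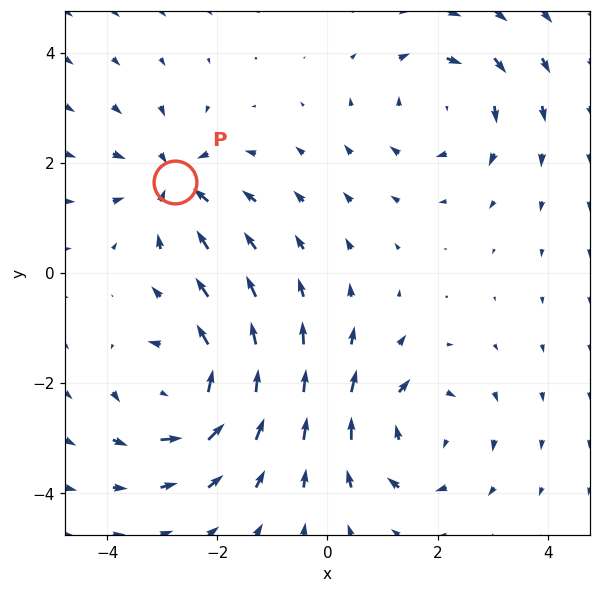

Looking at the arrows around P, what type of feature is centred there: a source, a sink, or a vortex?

At P (-2.8, 1.6) the arrows converge inward. Divergence about -3, curl ≈0 — negative divergence with near-zero curl is a sink.

sink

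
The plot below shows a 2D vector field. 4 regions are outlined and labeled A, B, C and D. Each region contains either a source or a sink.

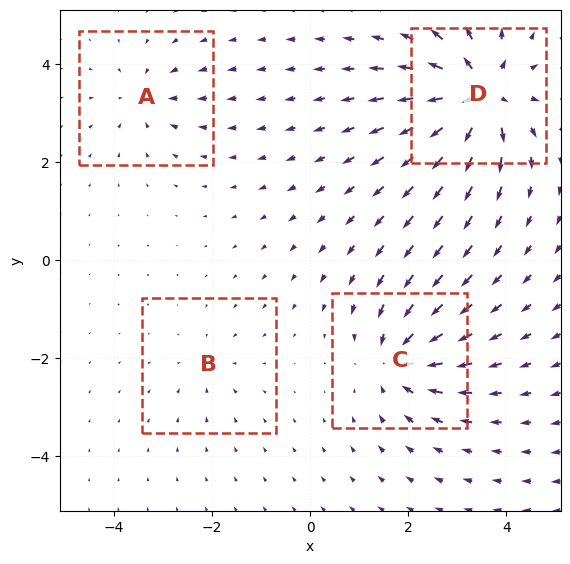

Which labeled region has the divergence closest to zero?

B

Divergence at each region's feature centre — A: about -4, B: about -3, C: about -6, D: about +9. Region B is closest to zero.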